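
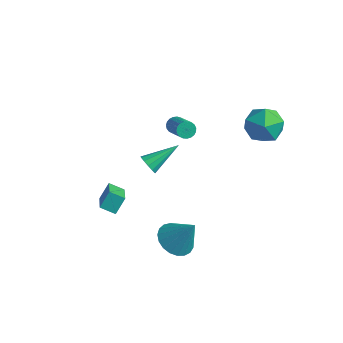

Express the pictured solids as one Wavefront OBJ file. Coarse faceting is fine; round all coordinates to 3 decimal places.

v 2.739 4.783 3.521
v 3.454 4.421 2.587
v 2.166 2.899 3.813
v 2.881 2.537 2.879
v 3.391 2.945 3.921
v 3.745 4.109 3.741
v 1.875 3.211 2.659
v 2.229 4.375 2.479
v 2.919 3.449 2.054
v 3.856 3.285 2.835
v 1.764 4.035 3.565
v 2.701 3.871 4.346
v 1.962 -2.444 -2.48
v 2.868 -2.826 -2.927
v 2.938 -2.076 -0.82
v 2.887 -2.391 -3.035
v 2.747 -1.964 -3.047
v 2.471 -1.621 -2.961
v 2.107 -1.42 -2.791
v 1.718 -1.395 -2.568
v 1.371 -1.552 -2.33
v 1.127 -1.863 -2.117
v 1.027 -2.275 -1.968
v 1.089 -2.715 -1.907
v 1.301 -3.109 -1.945
v 1.629 -3.388 -2.075
v 2.013 -3.503 -2.276
v 2.39 -3.435 -2.512
v 2.692 -3.196 -2.742
v -1.896 -3.938 -1.103
v -1.864 -3.213 -0.303
v -3.126 -2.626 -2.243
v -3.095 -1.901 -1.444
v -1.145 -3.559 -1.476
v -1.114 -2.834 -0.677
v -2.376 -2.247 -2.617
v -2.344 -1.522 -1.817
v -2.653 3.065 0.153
v -2.282 3.263 -0.201
v -0.915 2.513 0.813
v -1.287 2.315 1.167
v -2.3 3.434 -0.05
v -0.933 2.684 0.964
v -2.379 3.542 0.136
v -1.012 2.791 1.15
v -2.505 3.566 0.325
v -1.139 2.816 1.339
v -2.658 3.505 0.484
v -1.291 2.754 1.498
v -2.809 3.367 0.586
v -1.442 2.616 1.6
v -2.933 3.177 0.613
v -1.567 2.426 1.627
v -3.009 2.968 0.561
v -1.643 2.217 1.575
v -3.024 2.775 0.438
v -1.657 2.025 1.452
v -2.974 2.633 0.266
v -1.608 1.882 1.28
v -2.869 2.566 0.074
v -1.503 1.815 1.088
v -2.727 2.585 -0.104
v -1.36 1.834 0.91
v -2.572 2.687 -0.237
v -1.205 1.936 0.777
v -2.431 2.854 -0.304
v -1.064 2.104 0.711
v -2.328 3.058 -0.291
v -0.961 2.308 0.724
v -4.056 2.343 -3.843
v -3.715 1.967 -3.391
v -3.324 4.117 -2.917
v -3.477 2.023 -3.686
v -3.423 2.18 -4.03
v -3.569 2.39 -4.316
v -3.87 2.584 -4.451
v -4.23 2.703 -4.393
v -4.534 2.707 -4.161
v -4.687 2.596 -3.828
v -4.639 2.404 -3.499
v -4.406 2.194 -3.28
v -4.061 2.03 -3.239
f 1 12 6
f 1 6 2
f 1 2 8
f 1 8 11
f 1 11 12
f 2 6 10
f 6 12 5
f 12 11 3
f 11 8 7
f 8 2 9
f 4 10 5
f 4 5 3
f 4 3 7
f 4 7 9
f 4 9 10
f 5 10 6
f 3 5 12
f 7 3 11
f 9 7 8
f 10 9 2
f 14 13 16
f 14 16 15
f 16 13 17
f 16 17 15
f 17 13 18
f 17 18 15
f 18 13 19
f 18 19 15
f 19 13 20
f 19 20 15
f 20 13 21
f 20 21 15
f 21 13 22
f 21 22 15
f 22 13 23
f 22 23 15
f 23 13 24
f 23 24 15
f 24 13 25
f 24 25 15
f 25 13 26
f 25 26 15
f 26 13 27
f 26 27 15
f 27 13 28
f 27 28 15
f 28 13 29
f 28 29 15
f 29 13 14
f 29 14 15
f 31 33 30
f 34 31 30
f 30 33 32
f 32 34 30
f 31 37 33
f 35 31 34
f 35 37 31
f 33 37 32
f 36 34 32
f 32 37 36
f 36 35 34
f 37 35 36
f 39 38 42
f 39 42 40
f 40 42 43
f 40 43 41
f 42 38 44
f 42 44 43
f 43 44 45
f 43 45 41
f 44 38 46
f 44 46 45
f 45 46 47
f 45 47 41
f 46 38 48
f 46 48 47
f 47 48 49
f 47 49 41
f 48 38 50
f 48 50 49
f 49 50 51
f 49 51 41
f 50 38 52
f 50 52 51
f 51 52 53
f 51 53 41
f 52 38 54
f 52 54 53
f 53 54 55
f 53 55 41
f 54 38 56
f 54 56 55
f 55 56 57
f 55 57 41
f 56 38 58
f 56 58 57
f 57 58 59
f 57 59 41
f 58 38 60
f 58 60 59
f 59 60 61
f 59 61 41
f 60 38 62
f 60 62 61
f 61 62 63
f 61 63 41
f 62 38 64
f 62 64 63
f 63 64 65
f 63 65 41
f 64 38 66
f 64 66 65
f 65 66 67
f 65 67 41
f 66 38 68
f 66 68 67
f 67 68 69
f 67 69 41
f 68 38 39
f 68 39 69
f 69 39 40
f 69 40 41
f 71 70 73
f 71 73 72
f 73 70 74
f 73 74 72
f 74 70 75
f 74 75 72
f 75 70 76
f 75 76 72
f 76 70 77
f 76 77 72
f 77 70 78
f 77 78 72
f 78 70 79
f 78 79 72
f 79 70 80
f 79 80 72
f 80 70 81
f 80 81 72
f 81 70 82
f 81 82 72
f 82 70 71
f 82 71 72



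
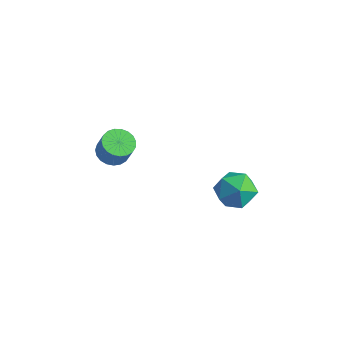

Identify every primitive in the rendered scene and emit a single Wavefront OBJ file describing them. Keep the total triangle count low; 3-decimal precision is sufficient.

v -2.901 -2.994 -3.961
v -2.305 -2.511 -4.22
v -1.784 -2.562 -3.119
v -2.379 -3.046 -2.859
v -2.53 -2.289 -4.104
v -2.008 -2.34 -3.002
v -2.819 -2.188 -3.962
v -2.297 -2.24 -2.86
v -3.122 -2.228 -3.82
v -2.6 -2.279 -2.719
v -3.387 -2.4 -3.703
v -2.865 -2.451 -2.601
v -3.567 -2.674 -3.63
v -3.046 -2.726 -2.529
v -3.633 -3.004 -3.615
v -3.111 -3.056 -2.513
v -3.572 -3.332 -3.659
v -3.05 -3.384 -2.557
v -3.395 -3.602 -3.755
v -2.873 -3.654 -2.654
v -3.132 -3.767 -3.887
v -2.611 -3.818 -2.786
v -2.83 -3.798 -4.032
v -2.308 -3.849 -2.93
v -2.54 -3.69 -4.164
v -2.018 -3.742 -3.063
v -2.312 -3.462 -4.262
v -1.79 -3.513 -3.16
v -2.186 -3.153 -4.307
v -1.664 -3.204 -3.205
v -2.183 -2.816 -4.292
v -1.662 -2.868 -3.19
v 2.987 0.068 -4.031
v 3.921 -0.48 -3.816
v 2.099 -1.48 -4.124
v 3.033 -2.028 -3.909
v 2.562 -1.411 -3.124
v 3.11 -0.455 -3.066
v 2.91 -1.505 -4.874
v 3.458 -0.549 -4.816
v 3.873 -1.453 -4.337
v 3.658 -1.394 -3.255
v 2.362 -0.566 -4.685
v 2.147 -0.507 -3.603
f 2 1 5
f 2 5 3
f 3 5 6
f 3 6 4
f 5 1 7
f 5 7 6
f 6 7 8
f 6 8 4
f 7 1 9
f 7 9 8
f 8 9 10
f 8 10 4
f 9 1 11
f 9 11 10
f 10 11 12
f 10 12 4
f 11 1 13
f 11 13 12
f 12 13 14
f 12 14 4
f 13 1 15
f 13 15 14
f 14 15 16
f 14 16 4
f 15 1 17
f 15 17 16
f 16 17 18
f 16 18 4
f 17 1 19
f 17 19 18
f 18 19 20
f 18 20 4
f 19 1 21
f 19 21 20
f 20 21 22
f 20 22 4
f 21 1 23
f 21 23 22
f 22 23 24
f 22 24 4
f 23 1 25
f 23 25 24
f 24 25 26
f 24 26 4
f 25 1 27
f 25 27 26
f 26 27 28
f 26 28 4
f 27 1 29
f 27 29 28
f 28 29 30
f 28 30 4
f 29 1 31
f 29 31 30
f 30 31 32
f 30 32 4
f 31 1 2
f 31 2 32
f 32 2 3
f 32 3 4
f 33 44 38
f 33 38 34
f 33 34 40
f 33 40 43
f 33 43 44
f 34 38 42
f 38 44 37
f 44 43 35
f 43 40 39
f 40 34 41
f 36 42 37
f 36 37 35
f 36 35 39
f 36 39 41
f 36 41 42
f 37 42 38
f 35 37 44
f 39 35 43
f 41 39 40
f 42 41 34



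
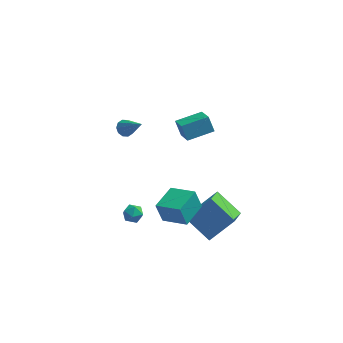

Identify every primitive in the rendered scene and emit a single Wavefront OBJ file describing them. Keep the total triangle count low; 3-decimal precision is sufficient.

v -4.067 3.498 -0.597
v -3.708 3.966 -0.581
v -3.013 2.642 0.717
v -3.972 4.018 -0.335
v -4.273 3.871 -0.19
v -4.495 3.582 -0.2
v -4.553 3.261 -0.362
v -4.426 3.03 -0.614
v -4.162 2.978 -0.86
v -3.861 3.124 -1.005
v -3.639 3.414 -0.995
v -3.581 3.735 -0.833
v -2.934 -2.732 -1.838
v -2.43 -3.136 -1.928
v -3.37 -3.424 -1.172
v -2.866 -3.828 -1.262
v -2.781 -3.266 -0.942
v -2.512 -2.839 -1.353
v -3.288 -3.721 -1.747
v -3.019 -3.294 -2.158
v -2.649 -3.747 -1.871
v -2.335 -3.466 -1.374
v -3.465 -3.094 -1.726
v -3.151 -2.813 -1.229
v -1.323 -2.817 -2.557
v -1.719 -2.723 -1.302
v -0.621 -1.283 -2.451
v -1.017 -1.189 -1.195
v 0.077 -3.491 -2.065
v -0.319 -3.397 -0.809
v 0.779 -1.957 -1.958
v 0.383 -1.863 -0.703
v -0.575 0.256 2.281
v -0.123 -0.919 3.001
v -0.936 0.649 3.15
v -0.485 -0.526 3.87
v 0.845 0.966 2.55
v 1.296 -0.209 3.27
v 0.483 1.359 3.419
v 0.935 0.184 4.139
v 1.525 -1.193 -5.231
v 1.269 -2.817 -4.219
v 0.136 -0.334 -4.204
v -0.121 -1.957 -3.192
v 2.881 -0.583 -3.908
v 2.624 -2.206 -2.896
v 1.491 0.277 -2.881
v 1.235 -1.347 -1.869
f 2 1 4
f 2 4 3
f 4 1 5
f 4 5 3
f 5 1 6
f 5 6 3
f 6 1 7
f 6 7 3
f 7 1 8
f 7 8 3
f 8 1 9
f 8 9 3
f 9 1 10
f 9 10 3
f 10 1 11
f 10 11 3
f 11 1 12
f 11 12 3
f 12 1 2
f 12 2 3
f 13 24 18
f 13 18 14
f 13 14 20
f 13 20 23
f 13 23 24
f 14 18 22
f 18 24 17
f 24 23 15
f 23 20 19
f 20 14 21
f 16 22 17
f 16 17 15
f 16 15 19
f 16 19 21
f 16 21 22
f 17 22 18
f 15 17 24
f 19 15 23
f 21 19 20
f 22 21 14
f 26 28 25
f 29 26 25
f 25 28 27
f 27 29 25
f 26 32 28
f 30 26 29
f 30 32 26
f 28 32 27
f 31 29 27
f 27 32 31
f 31 30 29
f 32 30 31
f 34 36 33
f 37 34 33
f 33 36 35
f 35 37 33
f 34 40 36
f 38 34 37
f 38 40 34
f 36 40 35
f 39 37 35
f 35 40 39
f 39 38 37
f 40 38 39
f 42 44 41
f 45 42 41
f 41 44 43
f 43 45 41
f 42 48 44
f 46 42 45
f 46 48 42
f 44 48 43
f 47 45 43
f 43 48 47
f 47 46 45
f 48 46 47



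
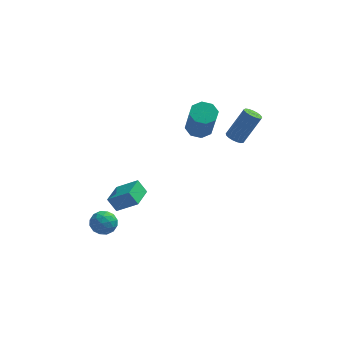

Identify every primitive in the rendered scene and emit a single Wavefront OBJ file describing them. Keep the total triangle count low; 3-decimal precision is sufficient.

v 1.204 2.156 1.986
v 1.813 1.85 1.723
v 2.104 0.859 3.551
v 1.496 1.164 3.814
v 1.911 2.34 1.973
v 2.202 1.349 3.802
v 1.594 2.722 2.231
v 1.886 1.731 4.059
v 1.05 2.772 2.345
v 1.341 1.781 4.173
v 0.596 2.461 2.249
v 0.887 1.47 4.077
v 0.498 1.971 1.998
v 0.789 0.98 3.827
v 0.814 1.589 1.741
v 1.106 0.598 3.569
v 1.359 1.539 1.627
v 1.65 0.548 3.455
v 3.04 0.805 2.299
v 3.354 0.406 2.249
v 4.193 0.875 3.771
v 3.88 1.275 3.821
v 3.469 0.586 2.131
v 4.308 1.055 3.652
v 3.485 0.816 2.05
v 4.325 1.285 3.572
v 3.4 1.043 2.027
v 4.24 1.513 3.549
v 3.232 1.217 2.066
v 4.072 1.686 3.588
v 3.021 1.295 2.159
v 3.86 1.765 3.68
v 2.813 1.262 2.284
v 3.653 1.731 3.805
v 2.658 1.124 2.412
v 3.498 1.593 3.933
v 2.59 0.913 2.514
v 3.43 1.382 4.036
v 2.626 0.677 2.567
v 3.465 1.147 4.089
v 2.756 0.471 2.559
v 3.596 0.94 4.081
v 2.951 0.341 2.491
v 3.791 0.811 4.013
v 3.167 0.318 2.38
v 4.007 0.787 3.901
v -3.292 0.704 -2.805
v -2.171 0.511 -2.025
v -2.984 2.055 -2.913
v -1.863 1.862 -2.132
v -2.817 0.538 -3.528
v -1.696 0.345 -2.747
v -2.509 1.889 -3.635
v -1.388 1.696 -2.855
v -3.455 -0.724 -3.037
v -2.9 -1.056 -3.411
v -3.54 -1.684 -2.309
v -2.985 -2.016 -2.683
v -2.844 -1.418 -2.26
v -2.791 -0.824 -2.71
v -3.649 -1.916 -3.01
v -3.596 -1.322 -3.46
v -3.02 -1.793 -3.394
v -2.523 -1.485 -2.93
v -3.917 -1.255 -2.79
v -3.42 -0.947 -2.326
v -3.17 -0.806 -3.288
v -3.27 -1.934 -2.432
v -3.187 -1.582 -2.183
v -2.861 -1.778 -2.403
v -3.106 -0.669 -2.876
v -2.78 -0.865 -3.095
v -2.747 -1.077 -2.419
v -3.66 -1.875 -2.625
v -3.334 -2.071 -2.844
v -3.579 -0.962 -3.317
v -3.253 -1.158 -3.537
v -3.693 -1.663 -3.301
v -2.915 -1.434 -3.498
v -2.965 -1.998 -3.07
v -3.354 -1.939 -3.262
v -3.323 -1.591 -3.527
v -2.622 -1.253 -3.225
v -2.672 -1.817 -2.797
v -2.589 -1.466 -2.548
v -2.558 -1.117 -2.813
v -2.693 -1.686 -3.215
v -3.768 -0.923 -2.923
v -3.818 -1.487 -2.495
v -3.882 -1.623 -2.907
v -3.851 -1.274 -3.172
v -3.475 -0.742 -2.65
v -3.525 -1.306 -2.222
v -3.117 -1.149 -2.193
v -3.086 -0.801 -2.458
v -3.747 -1.054 -2.505
f 2 1 5
f 2 5 3
f 3 5 6
f 3 6 4
f 5 1 7
f 5 7 6
f 6 7 8
f 6 8 4
f 7 1 9
f 7 9 8
f 8 9 10
f 8 10 4
f 9 1 11
f 9 11 10
f 10 11 12
f 10 12 4
f 11 1 13
f 11 13 12
f 12 13 14
f 12 14 4
f 13 1 15
f 13 15 14
f 14 15 16
f 14 16 4
f 15 1 17
f 15 17 16
f 16 17 18
f 16 18 4
f 17 1 2
f 17 2 18
f 18 2 3
f 18 3 4
f 20 19 23
f 20 23 21
f 21 23 24
f 21 24 22
f 23 19 25
f 23 25 24
f 24 25 26
f 24 26 22
f 25 19 27
f 25 27 26
f 26 27 28
f 26 28 22
f 27 19 29
f 27 29 28
f 28 29 30
f 28 30 22
f 29 19 31
f 29 31 30
f 30 31 32
f 30 32 22
f 31 19 33
f 31 33 32
f 32 33 34
f 32 34 22
f 33 19 35
f 33 35 34
f 34 35 36
f 34 36 22
f 35 19 37
f 35 37 36
f 36 37 38
f 36 38 22
f 37 19 39
f 37 39 38
f 38 39 40
f 38 40 22
f 39 19 41
f 39 41 40
f 40 41 42
f 40 42 22
f 41 19 43
f 41 43 42
f 42 43 44
f 42 44 22
f 43 19 45
f 43 45 44
f 44 45 46
f 44 46 22
f 45 19 20
f 45 20 46
f 46 20 21
f 46 21 22
f 48 50 47
f 51 48 47
f 47 50 49
f 49 51 47
f 48 54 50
f 52 48 51
f 52 54 48
f 50 54 49
f 53 51 49
f 49 54 53
f 53 52 51
f 54 52 53
f 55 92 71
f 92 66 95
f 71 95 60
f 92 95 71
f 55 71 67
f 71 60 72
f 67 72 56
f 71 72 67
f 55 67 76
f 67 56 77
f 76 77 62
f 67 77 76
f 55 76 88
f 76 62 91
f 88 91 65
f 76 91 88
f 55 88 92
f 88 65 96
f 92 96 66
f 88 96 92
f 56 72 83
f 72 60 86
f 83 86 64
f 72 86 83
f 60 95 73
f 95 66 94
f 73 94 59
f 95 94 73
f 66 96 93
f 96 65 89
f 93 89 57
f 96 89 93
f 65 91 90
f 91 62 78
f 90 78 61
f 91 78 90
f 62 77 82
f 77 56 79
f 82 79 63
f 77 79 82
f 58 84 70
f 84 64 85
f 70 85 59
f 84 85 70
f 58 70 68
f 70 59 69
f 68 69 57
f 70 69 68
f 58 68 75
f 68 57 74
f 75 74 61
f 68 74 75
f 58 75 80
f 75 61 81
f 80 81 63
f 75 81 80
f 58 80 84
f 80 63 87
f 84 87 64
f 80 87 84
f 59 85 73
f 85 64 86
f 73 86 60
f 85 86 73
f 57 69 93
f 69 59 94
f 93 94 66
f 69 94 93
f 61 74 90
f 74 57 89
f 90 89 65
f 74 89 90
f 63 81 82
f 81 61 78
f 82 78 62
f 81 78 82
f 64 87 83
f 87 63 79
f 83 79 56
f 87 79 83



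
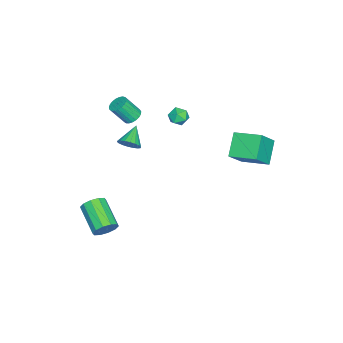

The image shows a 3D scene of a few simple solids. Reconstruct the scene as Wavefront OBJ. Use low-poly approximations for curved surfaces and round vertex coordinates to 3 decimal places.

v -2.327 -0.194 0.823
v -1.684 -0.214 1.083
v -2.416 -1.306 0.957
v -1.773 -1.326 1.217
v -2.284 -1.024 1.578
v -2.229 -0.337 1.494
v -1.871 -1.183 0.546
v -1.816 -0.496 0.462
v -1.402 -0.825 0.911
v -1.657 -0.727 1.549
v -2.443 -0.793 0.491
v -2.698 -0.695 1.129
v -0.794 -3.135 1.411
v -0.45 -3.52 1.069
v -0.141 -4.29 2.246
v -0.486 -3.905 2.589
v -0.277 -3.343 1.14
v 0.032 -4.112 2.317
v -0.194 -3.129 1.258
v 0.115 -3.899 2.435
v -0.214 -2.916 1.402
v 0.094 -3.686 2.579
v -0.335 -2.742 1.548
v -0.026 -3.512 2.725
v -0.535 -2.635 1.671
v -0.227 -3.405 2.848
v -0.78 -2.615 1.748
v -0.472 -3.385 2.925
v -1.028 -2.684 1.767
v -0.719 -3.454 2.945
v -1.235 -2.832 1.725
v -0.926 -3.602 2.902
v -1.366 -3.032 1.629
v -1.057 -3.802 2.806
v -1.398 -3.25 1.495
v -1.089 -4.02 2.672
v -1.326 -3.448 1.346
v -1.017 -4.218 2.523
v -1.161 -3.592 1.209
v -0.853 -4.362 2.386
v -0.934 -3.657 1.107
v -0.625 -4.427 2.284
v -0.682 -3.631 1.057
v -0.373 -4.401 2.234
v -2.334 -3.933 -2.667
v -2.005 -4.355 -2.142
v -3.546 -3.887 -1.873
v -1.93 -4.045 -2.045
v -1.935 -3.712 -2.072
v -2.019 -3.423 -2.217
v -2.165 -3.235 -2.451
v -2.345 -3.186 -2.728
v -2.522 -3.284 -2.993
v -2.663 -3.511 -3.193
v -2.738 -3.822 -3.29
v -2.733 -4.155 -3.263
v -2.649 -4.444 -3.118
v -2.503 -4.631 -2.884
v -2.323 -4.681 -2.607
v -2.146 -4.582 -2.342
v -2.086 3.056 -2.143
v -3.372 2.98 -1.049
v -1.858 4.778 -1.755
v -3.144 4.702 -0.661
v -0.916 2.598 -0.799
v -2.202 2.522 0.295
v -0.688 4.32 -0.411
v -1.974 4.244 0.683
v 4.597 -2.916 -4.273
v 5.021 -2.907 -3.606
v 3.687 -4.135 -2.741
v 3.263 -4.144 -3.407
v 4.699 -2.541 -3.585
v 3.364 -3.77 -2.719
v 4.337 -2.318 -3.826
v 3.003 -3.547 -2.96
v 4.075 -2.324 -4.238
v 2.741 -3.553 -3.372
v 4.012 -2.555 -4.663
v 2.678 -3.784 -3.797
v 4.173 -2.925 -4.939
v 2.839 -4.153 -4.074
v 4.496 -3.29 -4.961
v 3.161 -4.519 -4.095
v 4.857 -3.513 -4.72
v 3.523 -4.742 -3.854
v 5.119 -3.507 -4.308
v 3.785 -4.736 -3.442
v 5.182 -3.276 -3.883
v 3.848 -4.505 -3.017
f 1 12 6
f 1 6 2
f 1 2 8
f 1 8 11
f 1 11 12
f 2 6 10
f 6 12 5
f 12 11 3
f 11 8 7
f 8 2 9
f 4 10 5
f 4 5 3
f 4 3 7
f 4 7 9
f 4 9 10
f 5 10 6
f 3 5 12
f 7 3 11
f 9 7 8
f 10 9 2
f 14 13 17
f 14 17 15
f 15 17 18
f 15 18 16
f 17 13 19
f 17 19 18
f 18 19 20
f 18 20 16
f 19 13 21
f 19 21 20
f 20 21 22
f 20 22 16
f 21 13 23
f 21 23 22
f 22 23 24
f 22 24 16
f 23 13 25
f 23 25 24
f 24 25 26
f 24 26 16
f 25 13 27
f 25 27 26
f 26 27 28
f 26 28 16
f 27 13 29
f 27 29 28
f 28 29 30
f 28 30 16
f 29 13 31
f 29 31 30
f 30 31 32
f 30 32 16
f 31 13 33
f 31 33 32
f 32 33 34
f 32 34 16
f 33 13 35
f 33 35 34
f 34 35 36
f 34 36 16
f 35 13 37
f 35 37 36
f 36 37 38
f 36 38 16
f 37 13 39
f 37 39 38
f 38 39 40
f 38 40 16
f 39 13 41
f 39 41 40
f 40 41 42
f 40 42 16
f 41 13 43
f 41 43 42
f 42 43 44
f 42 44 16
f 43 13 14
f 43 14 44
f 44 14 15
f 44 15 16
f 46 45 48
f 46 48 47
f 48 45 49
f 48 49 47
f 49 45 50
f 49 50 47
f 50 45 51
f 50 51 47
f 51 45 52
f 51 52 47
f 52 45 53
f 52 53 47
f 53 45 54
f 53 54 47
f 54 45 55
f 54 55 47
f 55 45 56
f 55 56 47
f 56 45 57
f 56 57 47
f 57 45 58
f 57 58 47
f 58 45 59
f 58 59 47
f 59 45 60
f 59 60 47
f 60 45 46
f 60 46 47
f 62 64 61
f 65 62 61
f 61 64 63
f 63 65 61
f 62 68 64
f 66 62 65
f 66 68 62
f 64 68 63
f 67 65 63
f 63 68 67
f 67 66 65
f 68 66 67
f 70 69 73
f 70 73 71
f 71 73 74
f 71 74 72
f 73 69 75
f 73 75 74
f 74 75 76
f 74 76 72
f 75 69 77
f 75 77 76
f 76 77 78
f 76 78 72
f 77 69 79
f 77 79 78
f 78 79 80
f 78 80 72
f 79 69 81
f 79 81 80
f 80 81 82
f 80 82 72
f 81 69 83
f 81 83 82
f 82 83 84
f 82 84 72
f 83 69 85
f 83 85 84
f 84 85 86
f 84 86 72
f 85 69 87
f 85 87 86
f 86 87 88
f 86 88 72
f 87 69 89
f 87 89 88
f 88 89 90
f 88 90 72
f 89 69 70
f 89 70 90
f 90 70 71
f 90 71 72



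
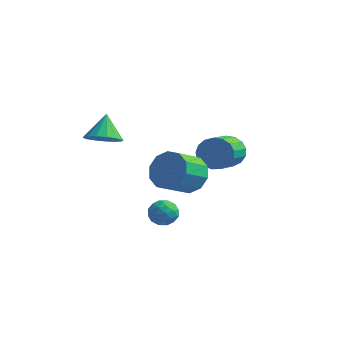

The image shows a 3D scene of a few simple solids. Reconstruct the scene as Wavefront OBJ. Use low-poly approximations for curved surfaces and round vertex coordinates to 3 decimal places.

v -1.406 -2.168 3.249
v -0.837 -2.678 3.725
v -1.734 -1.432 4.431
v -0.593 -2.351 3.589
v -0.534 -1.981 3.376
v -0.676 -1.655 3.133
v -0.984 -1.445 2.917
v -1.389 -1.402 2.777
v -1.798 -1.533 2.745
v -2.117 -1.81 2.829
v -2.273 -2.169 3.009
v -2.23 -2.528 3.244
v -1.999 -2.804 3.48
v -1.631 -2.934 3.663
v -1.212 -2.889 3.752
v 2.705 -1.539 1.96
v 3.5 -1.328 2.596
v 3.251 -2.609 3.335
v 2.455 -2.821 2.7
v 2.968 -1.076 2.853
v 2.719 -2.357 3.592
v 2.335 -1.001 2.77
v 2.086 -2.282 3.509
v 1.843 -1.131 2.377
v 1.594 -2.413 3.116
v 1.681 -1.418 1.825
v 1.431 -2.699 2.565
v 1.909 -1.751 1.325
v 1.66 -3.032 2.064
v 2.441 -2.003 1.068
v 2.192 -3.284 1.807
v 3.074 -2.078 1.151
v 2.825 -3.359 1.89
v 3.566 -1.947 1.544
v 3.317 -3.229 2.283
v 3.729 -1.661 2.095
v 3.479 -2.942 2.835
v 0.183 -0.154 -2.23
v 0.805 0.207 -1.994
v 0.255 -0.907 -1.266
v 0.877 -0.546 -1.03
v 0.205 -0.198 -1.006
v 0.16 0.267 -1.601
v 0.9 -0.967 -1.659
v 0.855 -0.502 -2.254
v 1.248 -0.295 -1.641
v 0.818 0.18 -1.237
v 0.242 -0.88 -2.023
v -0.188 -0.405 -1.619
v 0.487 0.093 -2.196
v 0.573 -0.793 -1.064
v 0.177 -0.589 -1.049
v 0.543 -0.376 -0.911
v 0.108 0.128 -1.966
v 0.474 0.34 -1.827
v 0.121 0.102 -1.246
v 0.586 -1.04 -1.433
v 0.952 -0.828 -1.294
v 0.517 -0.324 -2.349
v 0.883 -0.111 -2.211
v 0.939 -0.802 -2.014
v 1.113 0.01 -1.85
v 1.156 -0.433 -1.284
v 1.169 -0.68 -1.653
v 1.143 -0.407 -2.003
v 0.861 0.289 -1.613
v 0.903 -0.153 -1.047
v 0.508 0.051 -1.032
v 0.482 0.324 -1.382
v 1.121 -0.006 -1.406
v 0.157 -0.547 -2.213
v 0.199 -0.989 -1.647
v 0.578 -1.024 -1.878
v 0.552 -0.751 -2.228
v -0.096 -0.267 -1.976
v -0.053 -0.71 -1.41
v -0.083 -0.293 -1.257
v -0.109 -0.02 -1.607
v -0.061 -0.694 -1.854
v 1.309 3.718 0.812
v 1.757 3.525 0.044
v 2.219 1.749 0.76
v 1.771 1.942 1.528
v 2.06 3.706 0.299
v 2.522 1.93 1.014
v 2.191 3.891 0.671
v 2.653 2.114 1.387
v 2.12 4.035 1.076
v 2.582 2.259 1.791
v 1.864 4.107 1.42
v 2.325 2.331 2.136
v 1.48 4.09 1.625
v 1.941 2.314 2.341
v 1.057 3.988 1.644
v 1.518 2.211 2.36
v 0.692 3.824 1.472
v 1.153 2.047 2.188
v 0.468 3.635 1.149
v 0.93 1.859 1.865
v 0.437 3.466 0.749
v 0.899 1.69 1.465
v 0.606 3.355 0.363
v 1.068 1.578 1.079
v 0.936 3.326 0.081
v 1.398 1.55 0.796
v 1.351 3.388 -0.035
v 1.813 1.612 0.681
f 2 1 4
f 2 4 3
f 4 1 5
f 4 5 3
f 5 1 6
f 5 6 3
f 6 1 7
f 6 7 3
f 7 1 8
f 7 8 3
f 8 1 9
f 8 9 3
f 9 1 10
f 9 10 3
f 10 1 11
f 10 11 3
f 11 1 12
f 11 12 3
f 12 1 13
f 12 13 3
f 13 1 14
f 13 14 3
f 14 1 15
f 14 15 3
f 15 1 2
f 15 2 3
f 17 16 20
f 17 20 18
f 18 20 21
f 18 21 19
f 20 16 22
f 20 22 21
f 21 22 23
f 21 23 19
f 22 16 24
f 22 24 23
f 23 24 25
f 23 25 19
f 24 16 26
f 24 26 25
f 25 26 27
f 25 27 19
f 26 16 28
f 26 28 27
f 27 28 29
f 27 29 19
f 28 16 30
f 28 30 29
f 29 30 31
f 29 31 19
f 30 16 32
f 30 32 31
f 31 32 33
f 31 33 19
f 32 16 34
f 32 34 33
f 33 34 35
f 33 35 19
f 34 16 36
f 34 36 35
f 35 36 37
f 35 37 19
f 36 16 17
f 36 17 37
f 37 17 18
f 37 18 19
f 38 75 54
f 75 49 78
f 54 78 43
f 75 78 54
f 38 54 50
f 54 43 55
f 50 55 39
f 54 55 50
f 38 50 59
f 50 39 60
f 59 60 45
f 50 60 59
f 38 59 71
f 59 45 74
f 71 74 48
f 59 74 71
f 38 71 75
f 71 48 79
f 75 79 49
f 71 79 75
f 39 55 66
f 55 43 69
f 66 69 47
f 55 69 66
f 43 78 56
f 78 49 77
f 56 77 42
f 78 77 56
f 49 79 76
f 79 48 72
f 76 72 40
f 79 72 76
f 48 74 73
f 74 45 61
f 73 61 44
f 74 61 73
f 45 60 65
f 60 39 62
f 65 62 46
f 60 62 65
f 41 67 53
f 67 47 68
f 53 68 42
f 67 68 53
f 41 53 51
f 53 42 52
f 51 52 40
f 53 52 51
f 41 51 58
f 51 40 57
f 58 57 44
f 51 57 58
f 41 58 63
f 58 44 64
f 63 64 46
f 58 64 63
f 41 63 67
f 63 46 70
f 67 70 47
f 63 70 67
f 42 68 56
f 68 47 69
f 56 69 43
f 68 69 56
f 40 52 76
f 52 42 77
f 76 77 49
f 52 77 76
f 44 57 73
f 57 40 72
f 73 72 48
f 57 72 73
f 46 64 65
f 64 44 61
f 65 61 45
f 64 61 65
f 47 70 66
f 70 46 62
f 66 62 39
f 70 62 66
f 81 80 84
f 81 84 82
f 82 84 85
f 82 85 83
f 84 80 86
f 84 86 85
f 85 86 87
f 85 87 83
f 86 80 88
f 86 88 87
f 87 88 89
f 87 89 83
f 88 80 90
f 88 90 89
f 89 90 91
f 89 91 83
f 90 80 92
f 90 92 91
f 91 92 93
f 91 93 83
f 92 80 94
f 92 94 93
f 93 94 95
f 93 95 83
f 94 80 96
f 94 96 95
f 95 96 97
f 95 97 83
f 96 80 98
f 96 98 97
f 97 98 99
f 97 99 83
f 98 80 100
f 98 100 99
f 99 100 101
f 99 101 83
f 100 80 102
f 100 102 101
f 101 102 103
f 101 103 83
f 102 80 104
f 102 104 103
f 103 104 105
f 103 105 83
f 104 80 106
f 104 106 105
f 105 106 107
f 105 107 83
f 106 80 81
f 106 81 107
f 107 81 82
f 107 82 83



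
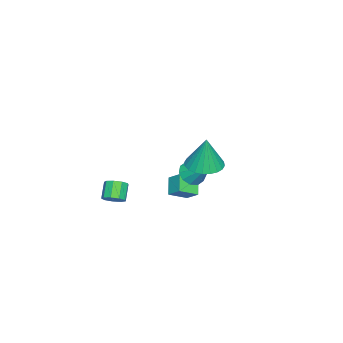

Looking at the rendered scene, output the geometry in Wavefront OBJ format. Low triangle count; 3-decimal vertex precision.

v -4.542 -1.115 -3.716
v -3.667 -1.919 -3.121
v -4.232 -0.322 -3.101
v -3.357 -1.127 -2.506
v -3.663 -0.793 -4.574
v -2.788 -1.598 -3.979
v -3.353 -0.001 -3.959
v -2.478 -0.805 -3.364
v 3.279 2.782 2.613
v 3.916 1.936 2.612
v 3.541 2.978 4.607
v 4.188 2.241 2.547
v 4.32 2.629 2.491
v 4.294 3.04 2.454
v 4.114 3.412 2.441
v 3.806 3.688 2.455
v 3.418 3.826 2.493
v 3.009 3.805 2.549
v 2.641 3.629 2.614
v 2.369 3.323 2.68
v 2.237 2.936 2.736
v 2.263 2.524 2.773
v 2.443 2.153 2.785
v 2.751 1.876 2.772
v 3.139 1.738 2.734
v 3.548 1.759 2.678
v 1.349 -3.214 -2.447
v 1.799 -3.62 -2.117
v 1.021 -3.772 -1.243
v 0.571 -3.366 -1.573
v 1.86 -3.171 -1.984
v 1.081 -3.323 -1.111
v 1.681 -2.742 -2.068
v 0.903 -2.894 -1.195
v 1.348 -2.534 -2.33
v 0.569 -2.686 -1.456
v 1.015 -2.644 -2.646
v 0.236 -2.796 -1.772
v 0.838 -3.021 -2.868
v 0.06 -3.173 -1.995
v 0.901 -3.488 -2.894
v 0.123 -3.64 -2.021
v 1.174 -3.827 -2.71
v 0.395 -3.979 -1.837
v 1.528 -3.879 -2.403
v 0.75 -4.031 -1.53
v -0.962 0.504 -0.833
v -0.14 0.275 -0.943
v -0.418 1.836 0.453
v -0.252 0.658 -1.293
v -0.635 0.983 -1.468
v -1.142 1.125 -1.4
v -1.581 1.029 -1.116
v -1.783 0.733 -0.723
v -1.672 0.349 -0.373
v -1.289 0.024 -0.198
v -0.781 -0.117 -0.266
v -0.342 -0.022 -0.551
f 2 4 1
f 5 2 1
f 1 4 3
f 3 5 1
f 2 8 4
f 6 2 5
f 6 8 2
f 4 8 3
f 7 5 3
f 3 8 7
f 7 6 5
f 8 6 7
f 10 9 12
f 10 12 11
f 12 9 13
f 12 13 11
f 13 9 14
f 13 14 11
f 14 9 15
f 14 15 11
f 15 9 16
f 15 16 11
f 16 9 17
f 16 17 11
f 17 9 18
f 17 18 11
f 18 9 19
f 18 19 11
f 19 9 20
f 19 20 11
f 20 9 21
f 20 21 11
f 21 9 22
f 21 22 11
f 22 9 23
f 22 23 11
f 23 9 24
f 23 24 11
f 24 9 25
f 24 25 11
f 25 9 26
f 25 26 11
f 26 9 10
f 26 10 11
f 28 27 31
f 28 31 29
f 29 31 32
f 29 32 30
f 31 27 33
f 31 33 32
f 32 33 34
f 32 34 30
f 33 27 35
f 33 35 34
f 34 35 36
f 34 36 30
f 35 27 37
f 35 37 36
f 36 37 38
f 36 38 30
f 37 27 39
f 37 39 38
f 38 39 40
f 38 40 30
f 39 27 41
f 39 41 40
f 40 41 42
f 40 42 30
f 41 27 43
f 41 43 42
f 42 43 44
f 42 44 30
f 43 27 45
f 43 45 44
f 44 45 46
f 44 46 30
f 45 27 28
f 45 28 46
f 46 28 29
f 46 29 30
f 48 47 50
f 48 50 49
f 50 47 51
f 50 51 49
f 51 47 52
f 51 52 49
f 52 47 53
f 52 53 49
f 53 47 54
f 53 54 49
f 54 47 55
f 54 55 49
f 55 47 56
f 55 56 49
f 56 47 57
f 56 57 49
f 57 47 58
f 57 58 49
f 58 47 48
f 58 48 49



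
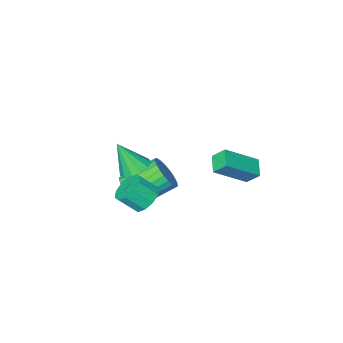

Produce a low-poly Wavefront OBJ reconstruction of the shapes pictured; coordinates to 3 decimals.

v 3.475 2.502 0.641
v 3.976 2.394 0.136
v 4.587 1.969 0.834
v 4.085 2.078 1.339
v 4.048 2.794 0.317
v 4.658 2.369 1.015
v 3.9 3.083 0.622
v 4.511 2.658 1.32
v 3.59 3.15 0.934
v 4.201 2.725 1.632
v 3.236 2.97 1.134
v 3.846 2.545 1.832
v 2.973 2.611 1.146
v 3.584 2.186 1.844
v 2.902 2.211 0.965
v 3.512 1.786 1.663
v 3.049 1.922 0.66
v 3.66 1.497 1.358
v 3.359 1.855 0.348
v 3.97 1.43 1.046
v 3.714 2.035 0.148
v 4.324 1.61 0.846
v 3.417 1.566 1.837
v 3.862 2.09 1.895
v 3.903 1.014 3.123
v 3.534 2.205 2.068
v 3.168 2.117 2.168
v 2.882 1.854 2.163
v 2.766 1.499 2.055
v 2.857 1.166 1.878
v 3.125 0.959 1.688
v 3.487 0.944 1.545
v 3.826 1.127 1.495
v 4.036 1.45 1.554
v 4.049 1.808 1.703
v -1.61 2.836 0.025
v -2.016 2.132 0.361
v -0.2 2.51 1.044
v -0.606 1.805 1.38
v -1.294 2.375 -0.56
v -1.7 1.67 -0.224
v 0.116 2.048 0.459
v -0.29 1.344 0.795
v 2.753 0.032 -1.015
v 3.103 -0.264 -0.335
v 1.718 0.231 0.594
v 1.367 0.528 -0.085
v 3.211 0.037 -0.335
v 1.826 0.532 0.595
v 3.249 0.337 -0.438
v 1.864 0.833 0.492
v 3.212 0.591 -0.629
v 1.827 1.087 0.301
v 3.104 0.76 -0.878
v 1.719 1.256 0.051
v 2.944 0.818 -1.149
v 1.559 1.314 -0.219
v 2.754 0.757 -1.399
v 1.369 1.252 -0.469
v 2.564 0.585 -1.59
v 1.179 1.08 -0.661
v 2.402 0.329 -1.694
v 1.017 0.824 -0.765
v 2.294 0.028 -1.695
v 0.909 0.523 -0.765
v 2.256 -0.273 -1.592
v 0.871 0.223 -0.662
v 2.293 -0.527 -1.401
v 0.908 -0.031 -0.471
v 2.401 -0.696 -1.151
v 1.016 -0.2 -0.222
v 2.561 -0.754 -0.881
v 1.176 -0.258 0.049
v 2.751 -0.692 -0.631
v 1.366 -0.197 0.299
v 2.941 -0.52 -0.439
v 1.556 -0.025 0.49
f 2 1 5
f 2 5 3
f 3 5 6
f 3 6 4
f 5 1 7
f 5 7 6
f 6 7 8
f 6 8 4
f 7 1 9
f 7 9 8
f 8 9 10
f 8 10 4
f 9 1 11
f 9 11 10
f 10 11 12
f 10 12 4
f 11 1 13
f 11 13 12
f 12 13 14
f 12 14 4
f 13 1 15
f 13 15 14
f 14 15 16
f 14 16 4
f 15 1 17
f 15 17 16
f 16 17 18
f 16 18 4
f 17 1 19
f 17 19 18
f 18 19 20
f 18 20 4
f 19 1 21
f 19 21 20
f 20 21 22
f 20 22 4
f 21 1 2
f 21 2 22
f 22 2 3
f 22 3 4
f 24 23 26
f 24 26 25
f 26 23 27
f 26 27 25
f 27 23 28
f 27 28 25
f 28 23 29
f 28 29 25
f 29 23 30
f 29 30 25
f 30 23 31
f 30 31 25
f 31 23 32
f 31 32 25
f 32 23 33
f 32 33 25
f 33 23 34
f 33 34 25
f 34 23 35
f 34 35 25
f 35 23 24
f 35 24 25
f 37 39 36
f 40 37 36
f 36 39 38
f 38 40 36
f 37 43 39
f 41 37 40
f 41 43 37
f 39 43 38
f 42 40 38
f 38 43 42
f 42 41 40
f 43 41 42
f 45 44 48
f 45 48 46
f 46 48 49
f 46 49 47
f 48 44 50
f 48 50 49
f 49 50 51
f 49 51 47
f 50 44 52
f 50 52 51
f 51 52 53
f 51 53 47
f 52 44 54
f 52 54 53
f 53 54 55
f 53 55 47
f 54 44 56
f 54 56 55
f 55 56 57
f 55 57 47
f 56 44 58
f 56 58 57
f 57 58 59
f 57 59 47
f 58 44 60
f 58 60 59
f 59 60 61
f 59 61 47
f 60 44 62
f 60 62 61
f 61 62 63
f 61 63 47
f 62 44 64
f 62 64 63
f 63 64 65
f 63 65 47
f 64 44 66
f 64 66 65
f 65 66 67
f 65 67 47
f 66 44 68
f 66 68 67
f 67 68 69
f 67 69 47
f 68 44 70
f 68 70 69
f 69 70 71
f 69 71 47
f 70 44 72
f 70 72 71
f 71 72 73
f 71 73 47
f 72 44 74
f 72 74 73
f 73 74 75
f 73 75 47
f 74 44 76
f 74 76 75
f 75 76 77
f 75 77 47
f 76 44 45
f 76 45 77
f 77 45 46
f 77 46 47



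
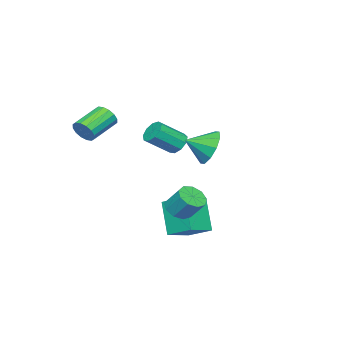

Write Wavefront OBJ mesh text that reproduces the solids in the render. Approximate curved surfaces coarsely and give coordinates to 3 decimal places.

v 2.912 -3.705 1.603
v 3.208 -3.331 2.116
v 1.704 -3.061 2.789
v 1.408 -3.435 2.277
v 3.135 -3.09 1.855
v 1.63 -2.821 2.528
v 3.001 -3.015 1.526
v 1.497 -2.745 2.2
v 2.844 -3.124 1.219
v 1.34 -2.854 1.892
v 2.705 -3.389 1.014
v 1.201 -3.119 1.687
v 2.622 -3.738 0.967
v 1.117 -3.469 1.641
v 2.616 -4.079 1.091
v 1.112 -3.809 1.764
v 2.69 -4.319 1.352
v 1.185 -4.05 2.025
v 2.823 -4.395 1.68
v 1.319 -4.125 2.354
v 2.98 -4.286 1.988
v 1.476 -4.016 2.661
v 3.119 -4.021 2.193
v 1.615 -3.751 2.866
v 3.203 -3.671 2.239
v 1.698 -3.402 2.913
v -0.412 -0.242 -3.478
v 0.981 -0.549 -3.015
v -0.338 1.125 -2.795
v 1.056 0.818 -2.332
v 0.344 0.582 -5.208
v 1.738 0.275 -4.745
v 0.419 1.949 -4.525
v 1.812 1.642 -4.062
v -3.511 -2.518 -0.904
v -3.197 -2.812 -1.482
v -2.076 -3.636 -0.454
v -2.389 -3.342 0.124
v -2.981 -2.383 -1.373
v -1.86 -3.207 -0.345
v -3.013 -2.017 -1.045
v -1.892 -2.841 -0.017
v -3.278 -1.886 -0.651
v -2.157 -2.709 0.377
v -3.652 -2.05 -0.375
v -2.53 -2.874 0.653
v -3.959 -2.434 -0.347
v -2.838 -3.257 0.681
v -4.057 -2.857 -0.58
v -2.936 -3.681 0.449
v -3.899 -3.121 -0.964
v -2.778 -3.945 0.064
v -3.559 -3.104 -1.32
v -2.438 -3.927 -0.292
v 1.272 2.338 1.262
v 2 2.5 0.481
v 2.048 1.442 1.798
v 2.138 2.919 0.981
v 1.945 3.116 1.589
v 1.495 3.016 2.072
v 0.961 2.656 2.246
v 0.545 2.175 2.044
v 0.407 1.756 1.543
v 0.599 1.559 0.935
v 1.049 1.659 0.452
v 1.584 2.019 0.278
v 2.005 1.071 -2.722
v 2.406 0.553 -2.318
v 2.476 1.391 -1.313
v 2.075 1.909 -1.718
v 2.734 0.858 -2.595
v 2.804 1.696 -1.591
v 2.721 1.262 -2.932
v 2.791 2.101 -1.928
v 2.372 1.577 -3.171
v 2.443 2.416 -2.166
v 1.852 1.656 -3.199
v 1.923 2.494 -2.195
v 1.404 1.46 -3.005
v 1.474 2.298 -2.001
v 1.236 1.082 -2.678
v 1.306 1.921 -1.674
v 1.429 0.699 -2.372
v 1.499 1.538 -1.368
v 1.891 0.49 -2.229
v 1.961 1.328 -1.225
f 2 1 5
f 2 5 3
f 3 5 6
f 3 6 4
f 5 1 7
f 5 7 6
f 6 7 8
f 6 8 4
f 7 1 9
f 7 9 8
f 8 9 10
f 8 10 4
f 9 1 11
f 9 11 10
f 10 11 12
f 10 12 4
f 11 1 13
f 11 13 12
f 12 13 14
f 12 14 4
f 13 1 15
f 13 15 14
f 14 15 16
f 14 16 4
f 15 1 17
f 15 17 16
f 16 17 18
f 16 18 4
f 17 1 19
f 17 19 18
f 18 19 20
f 18 20 4
f 19 1 21
f 19 21 20
f 20 21 22
f 20 22 4
f 21 1 23
f 21 23 22
f 22 23 24
f 22 24 4
f 23 1 25
f 23 25 24
f 24 25 26
f 24 26 4
f 25 1 2
f 25 2 26
f 26 2 3
f 26 3 4
f 28 30 27
f 31 28 27
f 27 30 29
f 29 31 27
f 28 34 30
f 32 28 31
f 32 34 28
f 30 34 29
f 33 31 29
f 29 34 33
f 33 32 31
f 34 32 33
f 36 35 39
f 36 39 37
f 37 39 40
f 37 40 38
f 39 35 41
f 39 41 40
f 40 41 42
f 40 42 38
f 41 35 43
f 41 43 42
f 42 43 44
f 42 44 38
f 43 35 45
f 43 45 44
f 44 45 46
f 44 46 38
f 45 35 47
f 45 47 46
f 46 47 48
f 46 48 38
f 47 35 49
f 47 49 48
f 48 49 50
f 48 50 38
f 49 35 51
f 49 51 50
f 50 51 52
f 50 52 38
f 51 35 53
f 51 53 52
f 52 53 54
f 52 54 38
f 53 35 36
f 53 36 54
f 54 36 37
f 54 37 38
f 56 55 58
f 56 58 57
f 58 55 59
f 58 59 57
f 59 55 60
f 59 60 57
f 60 55 61
f 60 61 57
f 61 55 62
f 61 62 57
f 62 55 63
f 62 63 57
f 63 55 64
f 63 64 57
f 64 55 65
f 64 65 57
f 65 55 66
f 65 66 57
f 66 55 56
f 66 56 57
f 68 67 71
f 68 71 69
f 69 71 72
f 69 72 70
f 71 67 73
f 71 73 72
f 72 73 74
f 72 74 70
f 73 67 75
f 73 75 74
f 74 75 76
f 74 76 70
f 75 67 77
f 75 77 76
f 76 77 78
f 76 78 70
f 77 67 79
f 77 79 78
f 78 79 80
f 78 80 70
f 79 67 81
f 79 81 80
f 80 81 82
f 80 82 70
f 81 67 83
f 81 83 82
f 82 83 84
f 82 84 70
f 83 67 85
f 83 85 84
f 84 85 86
f 84 86 70
f 85 67 68
f 85 68 86
f 86 68 69
f 86 69 70



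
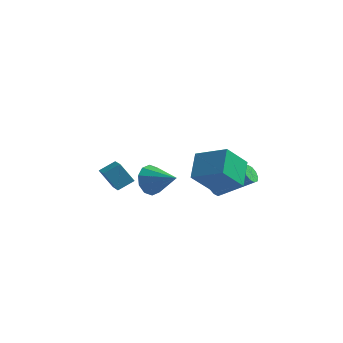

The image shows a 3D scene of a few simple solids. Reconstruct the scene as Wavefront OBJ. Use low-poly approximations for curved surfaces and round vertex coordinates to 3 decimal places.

v 0.374 2.713 -0.911
v 0.595 3.055 -1.295
v 2.348 3.29 -0.073
v 2.126 2.947 0.311
v 0.414 3.247 -1.072
v 2.167 3.482 0.151
v 0.217 3.236 -0.787
v 1.97 3.471 0.435
v 0.08 3.024 -0.55
v 1.833 3.259 0.672
v 0.055 2.694 -0.451
v 1.808 2.929 0.771
v 0.152 2.37 -0.527
v 1.905 2.605 0.695
v 0.333 2.178 -0.751
v 2.086 2.413 0.472
v 0.53 2.189 -1.035
v 2.283 2.424 0.187
v 0.667 2.401 -1.272
v 2.42 2.636 -0.05
v 0.692 2.731 -1.371
v 2.445 2.966 -0.149
v -1.838 0.196 0.434
v -1.593 -0.218 -0.327
v -0.402 -0.116 1.066
v -1.457 0.319 -0.372
v -1.466 0.81 -0.109
v -1.617 1.065 0.361
v -1.853 0.989 0.859
v -2.083 0.61 1.195
v -2.22 0.073 1.24
v -2.211 -0.417 0.977
v -2.059 -0.673 0.507
v -1.824 -0.597 0.009
v -4.106 -0.162 0.547
v -3.529 0.467 0.987
v -4.84 0.851 0.065
v -4.263 1.479 0.505
v -3.397 -0.119 -0.445
v -2.82 0.509 -0.005
v -4.131 0.893 -0.927
v -3.554 1.522 -0.487
v 2.397 -1.424 2.706
v 2.107 -0.188 3.559
v 0.798 -1.314 2.003
v 0.508 -0.077 2.856
v 3.012 -0.423 1.464
v 2.722 0.814 2.317
v 1.413 -0.312 0.761
v 1.123 0.924 1.614
f 2 1 5
f 2 5 3
f 3 5 6
f 3 6 4
f 5 1 7
f 5 7 6
f 6 7 8
f 6 8 4
f 7 1 9
f 7 9 8
f 8 9 10
f 8 10 4
f 9 1 11
f 9 11 10
f 10 11 12
f 10 12 4
f 11 1 13
f 11 13 12
f 12 13 14
f 12 14 4
f 13 1 15
f 13 15 14
f 14 15 16
f 14 16 4
f 15 1 17
f 15 17 16
f 16 17 18
f 16 18 4
f 17 1 19
f 17 19 18
f 18 19 20
f 18 20 4
f 19 1 21
f 19 21 20
f 20 21 22
f 20 22 4
f 21 1 2
f 21 2 22
f 22 2 3
f 22 3 4
f 24 23 26
f 24 26 25
f 26 23 27
f 26 27 25
f 27 23 28
f 27 28 25
f 28 23 29
f 28 29 25
f 29 23 30
f 29 30 25
f 30 23 31
f 30 31 25
f 31 23 32
f 31 32 25
f 32 23 33
f 32 33 25
f 33 23 34
f 33 34 25
f 34 23 24
f 34 24 25
f 36 38 35
f 39 36 35
f 35 38 37
f 37 39 35
f 36 42 38
f 40 36 39
f 40 42 36
f 38 42 37
f 41 39 37
f 37 42 41
f 41 40 39
f 42 40 41
f 44 46 43
f 47 44 43
f 43 46 45
f 45 47 43
f 44 50 46
f 48 44 47
f 48 50 44
f 46 50 45
f 49 47 45
f 45 50 49
f 49 48 47
f 50 48 49



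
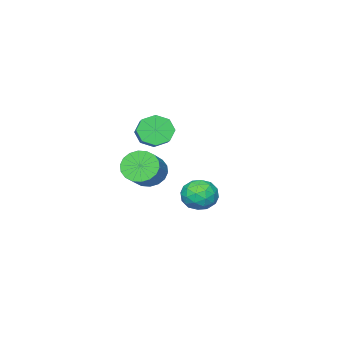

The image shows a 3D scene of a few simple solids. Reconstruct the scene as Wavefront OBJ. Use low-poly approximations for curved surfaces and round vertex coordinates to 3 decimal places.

v 2.375 3.596 0.152
v 3.139 3.424 0.805
v 2.521 2.056 -0.425
v 3.285 1.884 0.228
v 2.334 2.001 0.576
v 2.243 2.953 0.933
v 3.417 2.527 -0.553
v 3.326 3.479 -0.196
v 3.783 2.764 0.37
v 3.114 2.439 1.067
v 2.546 3.041 -0.687
v 1.877 2.716 0.01
v 2.744 3.645 0.529
v 2.916 1.835 -0.149
v 2.357 1.904 0.056
v 2.806 1.803 0.44
v 2.217 3.368 0.604
v 2.667 3.267 0.988
v 2.194 2.431 0.854
v 2.993 2.213 -0.608
v 3.443 2.112 -0.224
v 2.854 3.677 -0.06
v 3.303 3.576 0.324
v 3.466 3.049 -0.474
v 3.572 3.156 0.657
v 3.658 2.251 0.318
v 3.735 2.629 -0.141
v 3.682 3.188 0.068
v 3.178 2.965 1.067
v 3.264 2.06 0.728
v 2.705 2.129 0.933
v 2.652 2.688 1.142
v 3.557 2.577 0.811
v 2.396 3.42 -0.348
v 2.482 2.515 -0.687
v 3.008 2.792 -0.762
v 2.955 3.351 -0.553
v 2.002 3.229 0.062
v 2.088 2.324 -0.277
v 1.978 2.292 0.312
v 1.925 2.851 0.521
v 2.103 2.903 -0.431
v -1.149 -4.181 1.412
v -0.376 -4.436 0.782
v 0.483 -3.454 1.437
v -0.291 -3.199 2.068
v -0.822 -3.854 0.492
v 0.037 -2.872 1.148
v -1.459 -3.463 0.742
v -0.6 -2.481 1.397
v -1.915 -3.493 1.384
v -1.056 -2.511 2.04
v -1.923 -3.926 2.043
v -1.064 -2.944 2.698
v -1.477 -4.508 2.332
v -0.618 -3.526 2.988
v -0.84 -4.899 2.083
v 0.019 -3.917 2.738
v -0.384 -4.869 1.44
v 0.475 -3.887 2.096
v -0.226 -3.686 -1.069
v 0.384 -3.613 -1.945
v 1.736 -2.941 -0.947
v 1.126 -3.014 -0.071
v 0.165 -3.191 -1.933
v 1.517 -2.518 -0.935
v -0.131 -2.866 -1.75
v 1.221 -2.194 -0.752
v -0.447 -2.704 -1.432
v 0.905 -2.032 -0.434
v -0.718 -2.737 -1.042
v 0.634 -2.064 -0.044
v -0.892 -2.957 -0.657
v 0.46 -2.285 0.34
v -0.934 -3.322 -0.354
v 0.418 -2.65 0.643
v -0.836 -3.759 -0.193
v 0.516 -3.087 0.805
v -0.617 -4.182 -0.205
v 0.735 -3.509 0.793
v -0.321 -4.506 -0.388
v 1.031 -3.834 0.61
v -0.005 -4.668 -0.706
v 1.347 -3.996 0.292
v 0.266 -4.636 -1.096
v 1.618 -3.963 -0.098
v 0.44 -4.415 -1.48
v 1.792 -3.743 -0.483
v 0.482 -4.05 -1.783
v 1.834 -3.378 -0.786
f 1 38 17
f 38 12 41
f 17 41 6
f 38 41 17
f 1 17 13
f 17 6 18
f 13 18 2
f 17 18 13
f 1 13 22
f 13 2 23
f 22 23 8
f 13 23 22
f 1 22 34
f 22 8 37
f 34 37 11
f 22 37 34
f 1 34 38
f 34 11 42
f 38 42 12
f 34 42 38
f 2 18 29
f 18 6 32
f 29 32 10
f 18 32 29
f 6 41 19
f 41 12 40
f 19 40 5
f 41 40 19
f 12 42 39
f 42 11 35
f 39 35 3
f 42 35 39
f 11 37 36
f 37 8 24
f 36 24 7
f 37 24 36
f 8 23 28
f 23 2 25
f 28 25 9
f 23 25 28
f 4 30 16
f 30 10 31
f 16 31 5
f 30 31 16
f 4 16 14
f 16 5 15
f 14 15 3
f 16 15 14
f 4 14 21
f 14 3 20
f 21 20 7
f 14 20 21
f 4 21 26
f 21 7 27
f 26 27 9
f 21 27 26
f 4 26 30
f 26 9 33
f 30 33 10
f 26 33 30
f 5 31 19
f 31 10 32
f 19 32 6
f 31 32 19
f 3 15 39
f 15 5 40
f 39 40 12
f 15 40 39
f 7 20 36
f 20 3 35
f 36 35 11
f 20 35 36
f 9 27 28
f 27 7 24
f 28 24 8
f 27 24 28
f 10 33 29
f 33 9 25
f 29 25 2
f 33 25 29
f 44 43 47
f 44 47 45
f 45 47 48
f 45 48 46
f 47 43 49
f 47 49 48
f 48 49 50
f 48 50 46
f 49 43 51
f 49 51 50
f 50 51 52
f 50 52 46
f 51 43 53
f 51 53 52
f 52 53 54
f 52 54 46
f 53 43 55
f 53 55 54
f 54 55 56
f 54 56 46
f 55 43 57
f 55 57 56
f 56 57 58
f 56 58 46
f 57 43 59
f 57 59 58
f 58 59 60
f 58 60 46
f 59 43 44
f 59 44 60
f 60 44 45
f 60 45 46
f 62 61 65
f 62 65 63
f 63 65 66
f 63 66 64
f 65 61 67
f 65 67 66
f 66 67 68
f 66 68 64
f 67 61 69
f 67 69 68
f 68 69 70
f 68 70 64
f 69 61 71
f 69 71 70
f 70 71 72
f 70 72 64
f 71 61 73
f 71 73 72
f 72 73 74
f 72 74 64
f 73 61 75
f 73 75 74
f 74 75 76
f 74 76 64
f 75 61 77
f 75 77 76
f 76 77 78
f 76 78 64
f 77 61 79
f 77 79 78
f 78 79 80
f 78 80 64
f 79 61 81
f 79 81 80
f 80 81 82
f 80 82 64
f 81 61 83
f 81 83 82
f 82 83 84
f 82 84 64
f 83 61 85
f 83 85 84
f 84 85 86
f 84 86 64
f 85 61 87
f 85 87 86
f 86 87 88
f 86 88 64
f 87 61 89
f 87 89 88
f 88 89 90
f 88 90 64
f 89 61 62
f 89 62 90
f 90 62 63
f 90 63 64



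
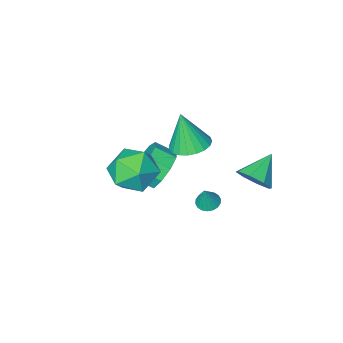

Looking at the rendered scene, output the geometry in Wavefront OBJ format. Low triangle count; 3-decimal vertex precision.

v -1.71 3.762 -0.061
v -1.166 3.469 0.509
v -2.83 3.318 0.781
v -1.328 4.082 0.616
v -1.714 4.507 0.327
v -2.097 4.496 -0.19
v -2.253 4.055 -0.63
v -2.091 3.442 -0.737
v -1.705 3.017 -0.448
v -1.322 3.028 0.068
v -0.381 1.031 0.733
v 0.459 0.761 0.554
v -0.119 0.669 2.507
v 0.507 1.126 0.621
v 0.402 1.474 0.708
v 0.161 1.746 0.799
v -0.173 1.894 0.878
v -0.543 1.893 0.932
v -0.886 1.743 0.952
v -1.14 1.47 0.934
v -1.264 1.12 0.881
v -1.235 0.756 0.802
v -1.058 0.438 0.712
v -0.764 0.224 0.625
v -0.404 0.149 0.556
v -0.04 0.226 0.518
v 0.266 0.443 0.517
v -0.218 -0.864 -2.39
v 0.584 -0.318 -2.791
v 1.261 -0.931 -2.271
v 0.458 -1.476 -1.87
v 0.374 -0.025 -2.17
v 1.05 -0.637 -1.651
v -0.114 -0.124 -1.652
v 0.562 -0.736 -1.133
v -0.65 -0.569 -1.479
v 0.026 -1.182 -0.96
v -0.984 -1.152 -1.732
v -0.308 -1.765 -1.213
v -0.96 -1.6 -2.293
v -0.284 -2.213 -1.774
v -0.588 -1.704 -2.899
v 0.088 -2.317 -2.38
v -0.044 -1.414 -3.267
v 0.633 -2.027 -2.747
v 0.42 -0.867 -3.224
v 1.096 -1.48 -2.704
v -0.472 2.319 -2.049
v 0.033 2.33 -2.209
v -0.148 2.541 -1.011
v -0.035 2.554 -2.236
v -0.19 2.732 -2.225
v -0.401 2.828 -2.18
v -0.626 2.823 -2.109
v -0.82 2.718 -2.026
v -0.946 2.535 -1.947
v -0.977 2.308 -1.889
v -0.909 2.084 -1.862
v -0.754 1.906 -1.873
v -0.544 1.81 -1.918
v -0.319 1.815 -1.989
v -0.125 1.92 -2.072
v 0.001 2.103 -2.151
v 2.708 2.313 1.163
v 3.488 1.777 0.463
v 1.412 0.983 0.737
v 2.192 0.447 0.037
v 2.348 0.442 1.204
v 3.149 1.264 1.467
v 1.751 1.496 -0.267
v 2.552 2.318 -0.004
v 2.897 1.272 -0.421
v 3.266 0.621 0.488
v 1.634 2.139 0.712
v 2.003 1.488 1.621
f 2 1 4
f 2 4 3
f 4 1 5
f 4 5 3
f 5 1 6
f 5 6 3
f 6 1 7
f 6 7 3
f 7 1 8
f 7 8 3
f 8 1 9
f 8 9 3
f 9 1 10
f 9 10 3
f 10 1 2
f 10 2 3
f 12 11 14
f 12 14 13
f 14 11 15
f 14 15 13
f 15 11 16
f 15 16 13
f 16 11 17
f 16 17 13
f 17 11 18
f 17 18 13
f 18 11 19
f 18 19 13
f 19 11 20
f 19 20 13
f 20 11 21
f 20 21 13
f 21 11 22
f 21 22 13
f 22 11 23
f 22 23 13
f 23 11 24
f 23 24 13
f 24 11 25
f 24 25 13
f 25 11 26
f 25 26 13
f 26 11 27
f 26 27 13
f 27 11 12
f 27 12 13
f 29 28 32
f 29 32 30
f 30 32 33
f 30 33 31
f 32 28 34
f 32 34 33
f 33 34 35
f 33 35 31
f 34 28 36
f 34 36 35
f 35 36 37
f 35 37 31
f 36 28 38
f 36 38 37
f 37 38 39
f 37 39 31
f 38 28 40
f 38 40 39
f 39 40 41
f 39 41 31
f 40 28 42
f 40 42 41
f 41 42 43
f 41 43 31
f 42 28 44
f 42 44 43
f 43 44 45
f 43 45 31
f 44 28 46
f 44 46 45
f 45 46 47
f 45 47 31
f 46 28 29
f 46 29 47
f 47 29 30
f 47 30 31
f 49 48 51
f 49 51 50
f 51 48 52
f 51 52 50
f 52 48 53
f 52 53 50
f 53 48 54
f 53 54 50
f 54 48 55
f 54 55 50
f 55 48 56
f 55 56 50
f 56 48 57
f 56 57 50
f 57 48 58
f 57 58 50
f 58 48 59
f 58 59 50
f 59 48 60
f 59 60 50
f 60 48 61
f 60 61 50
f 61 48 62
f 61 62 50
f 62 48 63
f 62 63 50
f 63 48 49
f 63 49 50
f 64 75 69
f 64 69 65
f 64 65 71
f 64 71 74
f 64 74 75
f 65 69 73
f 69 75 68
f 75 74 66
f 74 71 70
f 71 65 72
f 67 73 68
f 67 68 66
f 67 66 70
f 67 70 72
f 67 72 73
f 68 73 69
f 66 68 75
f 70 66 74
f 72 70 71
f 73 72 65



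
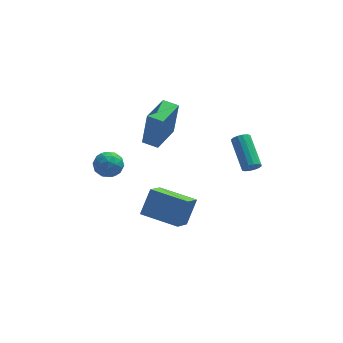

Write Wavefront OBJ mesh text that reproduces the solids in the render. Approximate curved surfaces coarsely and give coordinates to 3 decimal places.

v -1.782 1.745 0.847
v -1.518 1.682 2.97
v -0.864 3.35 0.781
v -0.6 3.287 2.904
v -1 1.293 0.736
v -0.736 1.23 2.859
v -0.082 2.898 0.67
v 0.182 2.835 2.793
v 3.53 -1.368 1.142
v 3.713 -1.094 0.74
v 3.313 0.581 1.695
v 3.13 0.308 2.098
v 3.451 -1.128 0.688
v 3.051 0.548 1.643
v 3.21 -1.225 0.758
v 2.81 0.45 1.713
v 3.055 -1.361 0.931
v 2.655 0.315 1.887
v 3.027 -1.499 1.161
v 2.627 0.177 2.116
v 3.134 -1.601 1.386
v 2.734 0.075 2.341
v 3.347 -1.641 1.545
v 2.947 0.034 2.5
v 3.609 -1.608 1.597
v 3.209 0.068 2.552
v 3.85 -1.51 1.527
v 3.45 0.165 2.482
v 4.005 -1.375 1.353
v 3.605 0.301 2.309
v 4.033 -1.237 1.124
v 3.633 0.439 2.079
v 3.926 -1.135 0.899
v 3.526 0.541 1.854
v -1.541 -0.47 -2.912
v -2.091 -1.689 -1.944
v -0.972 0.287 -1.635
v -1.521 -0.931 -0.667
v 0.281 -1.469 -3.133
v -0.268 -2.687 -2.165
v 0.851 -0.711 -1.856
v 0.301 -1.93 -0.888
v -4.336 -3.751 3.821
v -3.991 -3.171 4.25
v -3.329 -3.749 3.01
v -2.984 -3.169 3.439
v -3.054 -3.905 3.744
v -3.676 -3.906 4.245
v -3.644 -3.014 3.015
v -4.266 -3.015 3.516
v -3.563 -2.716 3.752
v -3.199 -3.267 4.202
v -4.121 -3.653 3.058
v -3.757 -4.204 3.508
v -4.252 -3.461 4.107
v -3.068 -3.459 3.153
v -3.109 -3.891 3.332
v -2.907 -3.551 3.584
v -4.067 -3.893 4.104
v -3.864 -3.553 4.356
v -3.314 -3.984 4.058
v -3.456 -3.367 2.904
v -3.253 -3.027 3.156
v -4.413 -3.369 3.676
v -4.211 -3.029 3.928
v -4.006 -2.936 3.202
v -3.798 -2.853 4.066
v -3.206 -2.852 3.589
v -3.593 -2.761 3.34
v -3.959 -2.761 3.635
v -3.584 -3.177 4.331
v -2.992 -3.175 3.854
v -3.033 -3.608 4.033
v -3.399 -3.608 4.328
v -3.332 -2.909 4.038
v -4.328 -3.745 3.406
v -3.736 -3.743 2.929
v -3.921 -3.312 2.932
v -4.287 -3.312 3.227
v -4.114 -4.068 3.671
v -3.522 -4.067 3.194
v -3.361 -4.159 3.625
v -3.727 -4.159 3.92
v -3.988 -4.011 3.222
f 2 4 1
f 5 2 1
f 1 4 3
f 3 5 1
f 2 8 4
f 6 2 5
f 6 8 2
f 4 8 3
f 7 5 3
f 3 8 7
f 7 6 5
f 8 6 7
f 10 9 13
f 10 13 11
f 11 13 14
f 11 14 12
f 13 9 15
f 13 15 14
f 14 15 16
f 14 16 12
f 15 9 17
f 15 17 16
f 16 17 18
f 16 18 12
f 17 9 19
f 17 19 18
f 18 19 20
f 18 20 12
f 19 9 21
f 19 21 20
f 20 21 22
f 20 22 12
f 21 9 23
f 21 23 22
f 22 23 24
f 22 24 12
f 23 9 25
f 23 25 24
f 24 25 26
f 24 26 12
f 25 9 27
f 25 27 26
f 26 27 28
f 26 28 12
f 27 9 29
f 27 29 28
f 28 29 30
f 28 30 12
f 29 9 31
f 29 31 30
f 30 31 32
f 30 32 12
f 31 9 33
f 31 33 32
f 32 33 34
f 32 34 12
f 33 9 10
f 33 10 34
f 34 10 11
f 34 11 12
f 36 38 35
f 39 36 35
f 35 38 37
f 37 39 35
f 36 42 38
f 40 36 39
f 40 42 36
f 38 42 37
f 41 39 37
f 37 42 41
f 41 40 39
f 42 40 41
f 43 80 59
f 80 54 83
f 59 83 48
f 80 83 59
f 43 59 55
f 59 48 60
f 55 60 44
f 59 60 55
f 43 55 64
f 55 44 65
f 64 65 50
f 55 65 64
f 43 64 76
f 64 50 79
f 76 79 53
f 64 79 76
f 43 76 80
f 76 53 84
f 80 84 54
f 76 84 80
f 44 60 71
f 60 48 74
f 71 74 52
f 60 74 71
f 48 83 61
f 83 54 82
f 61 82 47
f 83 82 61
f 54 84 81
f 84 53 77
f 81 77 45
f 84 77 81
f 53 79 78
f 79 50 66
f 78 66 49
f 79 66 78
f 50 65 70
f 65 44 67
f 70 67 51
f 65 67 70
f 46 72 58
f 72 52 73
f 58 73 47
f 72 73 58
f 46 58 56
f 58 47 57
f 56 57 45
f 58 57 56
f 46 56 63
f 56 45 62
f 63 62 49
f 56 62 63
f 46 63 68
f 63 49 69
f 68 69 51
f 63 69 68
f 46 68 72
f 68 51 75
f 72 75 52
f 68 75 72
f 47 73 61
f 73 52 74
f 61 74 48
f 73 74 61
f 45 57 81
f 57 47 82
f 81 82 54
f 57 82 81
f 49 62 78
f 62 45 77
f 78 77 53
f 62 77 78
f 51 69 70
f 69 49 66
f 70 66 50
f 69 66 70
f 52 75 71
f 75 51 67
f 71 67 44
f 75 67 71



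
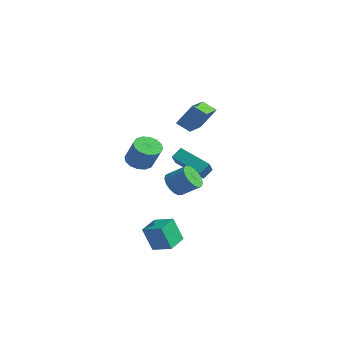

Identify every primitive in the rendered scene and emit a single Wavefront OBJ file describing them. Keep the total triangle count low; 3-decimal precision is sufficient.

v 1.45 -2.769 1.483
v 2.109 -2.469 1.058
v 3.029 -2.571 2.412
v 2.37 -2.871 2.837
v 1.91 -2.118 1.219
v 2.83 -2.22 2.573
v 1.588 -1.941 1.452
v 2.508 -2.043 2.805
v 1.229 -1.986 1.692
v 2.149 -2.088 3.046
v 0.929 -2.241 1.877
v 1.849 -2.343 3.231
v 0.768 -2.637 1.956
v 1.688 -2.739 3.31
v 0.791 -3.069 1.908
v 1.711 -3.171 3.262
v 0.99 -3.42 1.747
v 1.91 -3.522 3.101
v 1.312 -3.597 1.515
v 2.232 -3.699 2.868
v 1.671 -3.552 1.274
v 2.591 -3.654 2.628
v 1.971 -3.297 1.089
v 2.891 -3.399 2.443
v 2.132 -2.901 1.01
v 3.052 -3.003 2.364
v 0.876 0.136 -1.201
v 1.316 0.351 -1.92
v 2.264 0.96 -1.158
v 1.824 0.744 -0.439
v 1.06 0.674 -1.859
v 2.008 1.283 -1.097
v 0.761 0.873 -1.648
v 1.709 1.482 -0.886
v 0.49 0.904 -1.334
v 1.438 1.512 -0.572
v 0.306 0.758 -0.989
v 1.254 1.367 -0.227
v 0.253 0.47 -0.694
v 1.201 1.079 0.068
v 0.343 0.105 -0.514
v 1.291 0.714 0.248
v 0.555 -0.253 -0.492
v 1.503 0.356 0.27
v 0.84 -0.521 -0.632
v 1.788 0.087 0.13
v 1.134 -0.64 -0.903
v 2.082 -0.031 -0.141
v 1.368 -0.58 -1.242
v 2.316 0.028 -0.48
v 1.49 -0.357 -1.571
v 2.438 0.252 -0.809
v 1.471 -0.021 -1.816
v 2.419 0.588 -1.054
v -1.261 4.078 -2.259
v -3.025 3.388 -1.307
v -1.188 4.702 -1.671
v -2.952 4.012 -0.719
v -0.368 3.088 -1.321
v -2.132 2.398 -0.369
v -0.295 3.712 -0.733
v -2.059 3.022 0.219
v 1.332 0.912 2.836
v 0.598 0.502 3.377
v 0.103 2.684 2.514
v -0.63 2.274 3.055
v 1.95 1.586 4.185
v 1.217 1.176 4.726
v 0.722 3.358 3.863
v -0.012 2.948 4.404
v 3.058 -3.136 -4.713
v 2.744 -3.6 -3.172
v 2.569 -1.907 -4.443
v 2.254 -2.371 -2.902
v 4.226 -2.749 -4.358
v 3.911 -3.213 -2.817
v 3.736 -1.52 -4.088
v 3.422 -1.984 -2.547
f 2 1 5
f 2 5 3
f 3 5 6
f 3 6 4
f 5 1 7
f 5 7 6
f 6 7 8
f 6 8 4
f 7 1 9
f 7 9 8
f 8 9 10
f 8 10 4
f 9 1 11
f 9 11 10
f 10 11 12
f 10 12 4
f 11 1 13
f 11 13 12
f 12 13 14
f 12 14 4
f 13 1 15
f 13 15 14
f 14 15 16
f 14 16 4
f 15 1 17
f 15 17 16
f 16 17 18
f 16 18 4
f 17 1 19
f 17 19 18
f 18 19 20
f 18 20 4
f 19 1 21
f 19 21 20
f 20 21 22
f 20 22 4
f 21 1 23
f 21 23 22
f 22 23 24
f 22 24 4
f 23 1 25
f 23 25 24
f 24 25 26
f 24 26 4
f 25 1 2
f 25 2 26
f 26 2 3
f 26 3 4
f 28 27 31
f 28 31 29
f 29 31 32
f 29 32 30
f 31 27 33
f 31 33 32
f 32 33 34
f 32 34 30
f 33 27 35
f 33 35 34
f 34 35 36
f 34 36 30
f 35 27 37
f 35 37 36
f 36 37 38
f 36 38 30
f 37 27 39
f 37 39 38
f 38 39 40
f 38 40 30
f 39 27 41
f 39 41 40
f 40 41 42
f 40 42 30
f 41 27 43
f 41 43 42
f 42 43 44
f 42 44 30
f 43 27 45
f 43 45 44
f 44 45 46
f 44 46 30
f 45 27 47
f 45 47 46
f 46 47 48
f 46 48 30
f 47 27 49
f 47 49 48
f 48 49 50
f 48 50 30
f 49 27 51
f 49 51 50
f 50 51 52
f 50 52 30
f 51 27 53
f 51 53 52
f 52 53 54
f 52 54 30
f 53 27 28
f 53 28 54
f 54 28 29
f 54 29 30
f 56 58 55
f 59 56 55
f 55 58 57
f 57 59 55
f 56 62 58
f 60 56 59
f 60 62 56
f 58 62 57
f 61 59 57
f 57 62 61
f 61 60 59
f 62 60 61
f 64 66 63
f 67 64 63
f 63 66 65
f 65 67 63
f 64 70 66
f 68 64 67
f 68 70 64
f 66 70 65
f 69 67 65
f 65 70 69
f 69 68 67
f 70 68 69
f 72 74 71
f 75 72 71
f 71 74 73
f 73 75 71
f 72 78 74
f 76 72 75
f 76 78 72
f 74 78 73
f 77 75 73
f 73 78 77
f 77 76 75
f 78 76 77



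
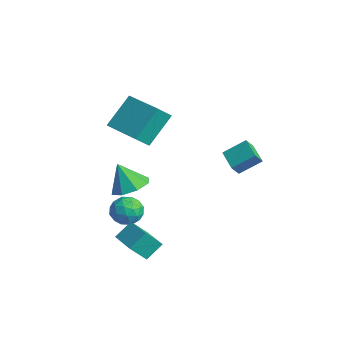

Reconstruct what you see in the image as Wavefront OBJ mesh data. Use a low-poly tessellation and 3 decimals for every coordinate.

v 2.911 -2.977 0.665
v 3.892 -3.135 1.005
v 2.349 -3.383 2.095
v 3.644 -2.38 1.122
v 2.966 -1.974 0.971
v 2.257 -2.156 0.641
v 1.93 -2.818 0.324
v 2.178 -3.574 0.207
v 2.856 -3.979 0.358
v 3.565 -3.798 0.688
v 2.137 2.727 0.843
v 2.582 3.831 1.653
v 2.043 3.221 0.221
v 2.488 4.325 1.031
v 3.392 2.495 0.469
v 3.837 3.599 1.279
v 3.298 2.989 -0.153
v 3.743 4.093 0.657
v 0.29 -1.435 -2.495
v 1.224 -1.315 -2.401
v 0.516 -2.905 -2.859
v 1.45 -2.785 -2.765
v 0.89 -2.755 -2.003
v 0.75 -1.846 -1.778
v 0.99 -2.374 -3.482
v 0.85 -1.465 -3.257
v 1.657 -1.895 -3.011
v 1.594 -2.131 -2.096
v 0.146 -2.089 -3.164
v 0.083 -2.325 -2.249
v 0.737 -1.246 -2.416
v 1.003 -2.974 -2.844
v 0.673 -2.956 -2.396
v 1.222 -2.886 -2.34
v 0.459 -1.558 -2.05
v 1.007 -1.488 -1.995
v 0.811 -2.334 -1.76
v 0.733 -2.732 -3.265
v 1.281 -2.662 -3.21
v 0.518 -1.334 -2.92
v 1.067 -1.264 -2.864
v 0.929 -1.886 -3.5
v 1.54 -1.516 -2.719
v 1.673 -2.38 -2.933
v 1.403 -2.138 -3.355
v 1.321 -1.604 -3.223
v 1.504 -1.655 -2.182
v 1.637 -2.519 -2.395
v 1.307 -2.501 -1.948
v 1.225 -1.967 -1.815
v 1.758 -1.996 -2.54
v 0.103 -1.701 -2.865
v 0.236 -2.565 -3.078
v 0.515 -2.253 -3.445
v 0.433 -1.719 -3.312
v 0.067 -1.84 -2.327
v 0.2 -2.704 -2.541
v 0.419 -2.616 -2.037
v 0.337 -2.082 -1.905
v -0.018 -2.224 -2.72
v -0.44 -2.456 3.082
v -0.757 -1.003 4.634
v -0.617 -1.586 2.231
v -0.933 -0.132 3.783
v 1.693 -2.008 3.097
v 1.377 -0.554 4.649
v 1.517 -1.137 2.246
v 1.2 0.316 3.798
v 3.09 -3.017 -3.715
v 2.932 -3.866 -2.704
v 3.051 -2.111 -2.96
v 2.892 -2.961 -1.949
v 4.708 -3.099 -3.531
v 4.549 -3.949 -2.52
v 4.668 -2.194 -2.776
v 4.51 -3.043 -1.765
f 2 1 4
f 2 4 3
f 4 1 5
f 4 5 3
f 5 1 6
f 5 6 3
f 6 1 7
f 6 7 3
f 7 1 8
f 7 8 3
f 8 1 9
f 8 9 3
f 9 1 10
f 9 10 3
f 10 1 2
f 10 2 3
f 12 14 11
f 15 12 11
f 11 14 13
f 13 15 11
f 12 18 14
f 16 12 15
f 16 18 12
f 14 18 13
f 17 15 13
f 13 18 17
f 17 16 15
f 18 16 17
f 19 56 35
f 56 30 59
f 35 59 24
f 56 59 35
f 19 35 31
f 35 24 36
f 31 36 20
f 35 36 31
f 19 31 40
f 31 20 41
f 40 41 26
f 31 41 40
f 19 40 52
f 40 26 55
f 52 55 29
f 40 55 52
f 19 52 56
f 52 29 60
f 56 60 30
f 52 60 56
f 20 36 47
f 36 24 50
f 47 50 28
f 36 50 47
f 24 59 37
f 59 30 58
f 37 58 23
f 59 58 37
f 30 60 57
f 60 29 53
f 57 53 21
f 60 53 57
f 29 55 54
f 55 26 42
f 54 42 25
f 55 42 54
f 26 41 46
f 41 20 43
f 46 43 27
f 41 43 46
f 22 48 34
f 48 28 49
f 34 49 23
f 48 49 34
f 22 34 32
f 34 23 33
f 32 33 21
f 34 33 32
f 22 32 39
f 32 21 38
f 39 38 25
f 32 38 39
f 22 39 44
f 39 25 45
f 44 45 27
f 39 45 44
f 22 44 48
f 44 27 51
f 48 51 28
f 44 51 48
f 23 49 37
f 49 28 50
f 37 50 24
f 49 50 37
f 21 33 57
f 33 23 58
f 57 58 30
f 33 58 57
f 25 38 54
f 38 21 53
f 54 53 29
f 38 53 54
f 27 45 46
f 45 25 42
f 46 42 26
f 45 42 46
f 28 51 47
f 51 27 43
f 47 43 20
f 51 43 47
f 62 64 61
f 65 62 61
f 61 64 63
f 63 65 61
f 62 68 64
f 66 62 65
f 66 68 62
f 64 68 63
f 67 65 63
f 63 68 67
f 67 66 65
f 68 66 67
f 70 72 69
f 73 70 69
f 69 72 71
f 71 73 69
f 70 76 72
f 74 70 73
f 74 76 70
f 72 76 71
f 75 73 71
f 71 76 75
f 75 74 73
f 76 74 75



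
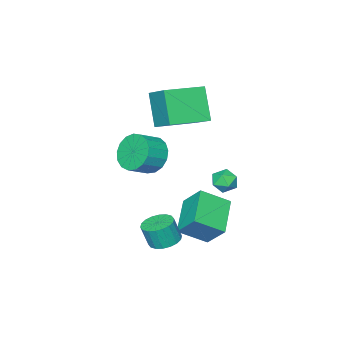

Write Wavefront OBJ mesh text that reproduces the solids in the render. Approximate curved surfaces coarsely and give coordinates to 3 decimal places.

v 0.298 0.235 1.77
v 0.835 0.495 0.882
v 1.899 0.345 1.482
v 1.362 0.085 2.37
v 0.765 0.944 1.119
v 1.829 0.794 1.718
v 0.588 1.23 1.505
v 1.652 1.08 2.104
v 0.344 1.288 1.951
v 1.408 1.139 2.551
v 0.09 1.105 2.357
v 1.154 0.956 2.956
v -0.116 0.723 2.627
v 0.947 0.573 3.227
v -0.228 0.229 2.702
v 0.836 0.079 3.301
v -0.219 -0.264 2.563
v 0.845 -0.414 3.163
v -0.091 -0.643 2.242
v 0.972 -0.792 2.842
v 0.125 -0.82 1.814
v 1.189 -0.97 2.413
v 0.382 -0.756 1.375
v 1.445 -0.906 1.974
v 0.619 -0.465 1.027
v 1.682 -0.614 1.626
v 0.783 -0.013 0.849
v 1.846 -0.163 1.449
v 1.183 2.03 -2.813
v 1.806 2.547 -2.833
v 2.06 2.287 -1.648
v 1.437 1.77 -1.627
v 1.531 2.756 -2.728
v 1.786 2.496 -1.543
v 1.188 2.821 -2.64
v 1.442 2.561 -1.455
v 0.843 2.73 -2.586
v 1.098 2.47 -1.401
v 0.566 2.5 -2.577
v 0.821 2.239 -1.392
v 0.411 2.176 -2.615
v 0.666 1.916 -1.429
v 0.409 1.824 -2.692
v 0.663 1.564 -1.506
v 0.56 1.513 -2.792
v 0.814 1.253 -1.607
v 0.834 1.304 -2.897
v 1.089 1.044 -1.712
v 1.178 1.239 -2.985
v 1.432 0.979 -1.8
v 1.522 1.33 -3.039
v 1.777 1.07 -1.854
v 1.799 1.561 -3.048
v 2.054 1.3 -1.863
v 1.954 1.884 -3.011
v 2.209 1.624 -1.825
v 1.957 2.236 -2.934
v 2.211 1.976 -1.748
v -4.468 -1.749 1.192
v -5.005 -2.72 2.963
v -4.076 -0.279 2.117
v -4.613 -1.25 3.888
v -2.407 -2.45 1.432
v -2.944 -3.421 3.203
v -2.015 -0.98 2.357
v -2.552 -1.951 4.128
v -3.111 1.508 -1.738
v -2.742 1.25 -1.143
v -4.158 1.35 -1.157
v -3.789 1.092 -0.562
v -3.736 1.812 -0.75
v -3.089 1.91 -1.109
v -3.811 0.69 -1.191
v -3.164 0.788 -1.55
v -3.175 0.744 -0.804
v -3.128 1.438 -0.532
v -3.772 1.162 -1.768
v -3.725 1.856 -1.496
v -2.604 1.403 -2.906
v -2.699 2.457 -1.719
v -1.075 2.539 -3.791
v -1.17 3.592 -2.604
v -1.45 0.528 -2.036
v -1.545 1.581 -0.849
v 0.079 1.663 -2.921
v -0.016 2.717 -1.734
f 2 1 5
f 2 5 3
f 3 5 6
f 3 6 4
f 5 1 7
f 5 7 6
f 6 7 8
f 6 8 4
f 7 1 9
f 7 9 8
f 8 9 10
f 8 10 4
f 9 1 11
f 9 11 10
f 10 11 12
f 10 12 4
f 11 1 13
f 11 13 12
f 12 13 14
f 12 14 4
f 13 1 15
f 13 15 14
f 14 15 16
f 14 16 4
f 15 1 17
f 15 17 16
f 16 17 18
f 16 18 4
f 17 1 19
f 17 19 18
f 18 19 20
f 18 20 4
f 19 1 21
f 19 21 20
f 20 21 22
f 20 22 4
f 21 1 23
f 21 23 22
f 22 23 24
f 22 24 4
f 23 1 25
f 23 25 24
f 24 25 26
f 24 26 4
f 25 1 27
f 25 27 26
f 26 27 28
f 26 28 4
f 27 1 2
f 27 2 28
f 28 2 3
f 28 3 4
f 30 29 33
f 30 33 31
f 31 33 34
f 31 34 32
f 33 29 35
f 33 35 34
f 34 35 36
f 34 36 32
f 35 29 37
f 35 37 36
f 36 37 38
f 36 38 32
f 37 29 39
f 37 39 38
f 38 39 40
f 38 40 32
f 39 29 41
f 39 41 40
f 40 41 42
f 40 42 32
f 41 29 43
f 41 43 42
f 42 43 44
f 42 44 32
f 43 29 45
f 43 45 44
f 44 45 46
f 44 46 32
f 45 29 47
f 45 47 46
f 46 47 48
f 46 48 32
f 47 29 49
f 47 49 48
f 48 49 50
f 48 50 32
f 49 29 51
f 49 51 50
f 50 51 52
f 50 52 32
f 51 29 53
f 51 53 52
f 52 53 54
f 52 54 32
f 53 29 55
f 53 55 54
f 54 55 56
f 54 56 32
f 55 29 57
f 55 57 56
f 56 57 58
f 56 58 32
f 57 29 30
f 57 30 58
f 58 30 31
f 58 31 32
f 60 62 59
f 63 60 59
f 59 62 61
f 61 63 59
f 60 66 62
f 64 60 63
f 64 66 60
f 62 66 61
f 65 63 61
f 61 66 65
f 65 64 63
f 66 64 65
f 67 78 72
f 67 72 68
f 67 68 74
f 67 74 77
f 67 77 78
f 68 72 76
f 72 78 71
f 78 77 69
f 77 74 73
f 74 68 75
f 70 76 71
f 70 71 69
f 70 69 73
f 70 73 75
f 70 75 76
f 71 76 72
f 69 71 78
f 73 69 77
f 75 73 74
f 76 75 68
f 80 82 79
f 83 80 79
f 79 82 81
f 81 83 79
f 80 86 82
f 84 80 83
f 84 86 80
f 82 86 81
f 85 83 81
f 81 86 85
f 85 84 83
f 86 84 85



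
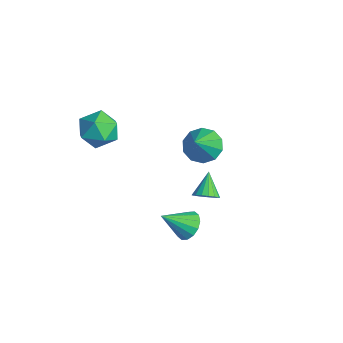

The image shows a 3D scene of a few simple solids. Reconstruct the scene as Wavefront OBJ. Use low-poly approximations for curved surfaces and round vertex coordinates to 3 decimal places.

v 0.956 0.073 0.79
v 1.626 -0.028 0.845
v 0.724 -0.973 1.69
v 1.548 0.206 1.096
v 1.312 0.404 1.265
v 0.98 0.513 1.307
v 0.642 0.505 1.21
v 0.388 0.381 1.001
v 0.286 0.174 0.735
v 0.364 -0.059 0.483
v 0.6 -0.258 0.314
v 0.932 -0.367 0.272
v 1.27 -0.359 0.369
v 1.524 -0.235 0.578
v -3.795 3.084 0.394
v -3.186 3.69 0.349
v -2.825 2.216 1.846
v -3.556 3.853 0.694
v -4.017 3.723 0.924
v -4.393 3.349 0.952
v -4.541 2.873 0.766
v -4.404 2.478 0.438
v -4.034 2.314 0.094
v -3.573 2.444 -0.136
v -3.197 2.819 -0.164
v -3.049 3.294 0.021
v 1.574 0.495 3.07
v 1.937 0.425 3.464
v 0.886 0.965 3.79
v 1.995 0.658 3.367
v 1.956 0.853 3.203
v 1.83 0.967 3.008
v 1.645 0.972 2.827
v 1.444 0.869 2.703
v 1.272 0.68 2.662
v 1.17 0.448 2.715
v 1.16 0.228 2.849
v 1.245 0.069 3.035
v 1.405 0.007 3.228
v 1.604 0.058 3.385
v 1.796 0.208 3.47
v -4.188 -1.594 3.851
v -3.588 -0.876 3.876
v -3.032 -2.564 3.984
v -2.432 -1.846 4.009
v -3.017 -1.993 4.725
v -3.731 -1.393 4.643
v -2.889 -2.047 3.217
v -3.603 -1.447 3.135
v -2.785 -1.156 3.485
v -2.865 -1.122 4.416
v -3.755 -2.318 3.444
v -3.835 -2.284 4.375
f 2 1 4
f 2 4 3
f 4 1 5
f 4 5 3
f 5 1 6
f 5 6 3
f 6 1 7
f 6 7 3
f 7 1 8
f 7 8 3
f 8 1 9
f 8 9 3
f 9 1 10
f 9 10 3
f 10 1 11
f 10 11 3
f 11 1 12
f 11 12 3
f 12 1 13
f 12 13 3
f 13 1 14
f 13 14 3
f 14 1 2
f 14 2 3
f 16 15 18
f 16 18 17
f 18 15 19
f 18 19 17
f 19 15 20
f 19 20 17
f 20 15 21
f 20 21 17
f 21 15 22
f 21 22 17
f 22 15 23
f 22 23 17
f 23 15 24
f 23 24 17
f 24 15 25
f 24 25 17
f 25 15 26
f 25 26 17
f 26 15 16
f 26 16 17
f 28 27 30
f 28 30 29
f 30 27 31
f 30 31 29
f 31 27 32
f 31 32 29
f 32 27 33
f 32 33 29
f 33 27 34
f 33 34 29
f 34 27 35
f 34 35 29
f 35 27 36
f 35 36 29
f 36 27 37
f 36 37 29
f 37 27 38
f 37 38 29
f 38 27 39
f 38 39 29
f 39 27 40
f 39 40 29
f 40 27 41
f 40 41 29
f 41 27 28
f 41 28 29
f 42 53 47
f 42 47 43
f 42 43 49
f 42 49 52
f 42 52 53
f 43 47 51
f 47 53 46
f 53 52 44
f 52 49 48
f 49 43 50
f 45 51 46
f 45 46 44
f 45 44 48
f 45 48 50
f 45 50 51
f 46 51 47
f 44 46 53
f 48 44 52
f 50 48 49
f 51 50 43

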